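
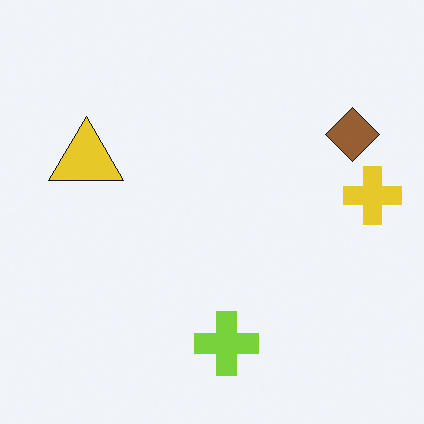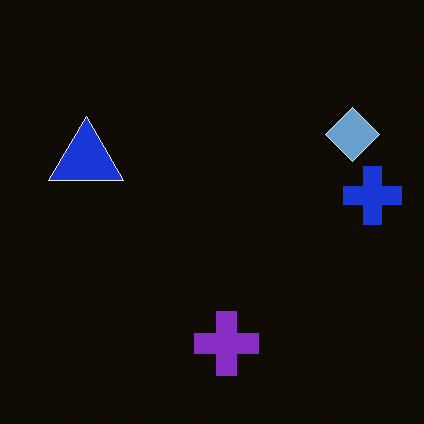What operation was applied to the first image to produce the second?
The image was color-inverted (negative).

The light background has become dark and every shape's color is its complement — a photographic negative.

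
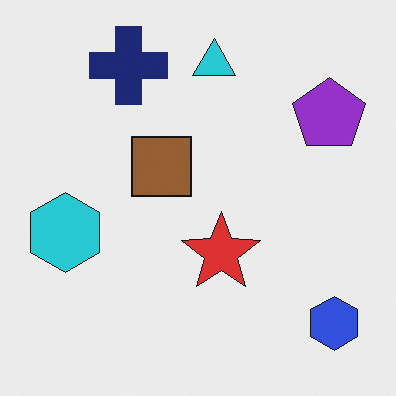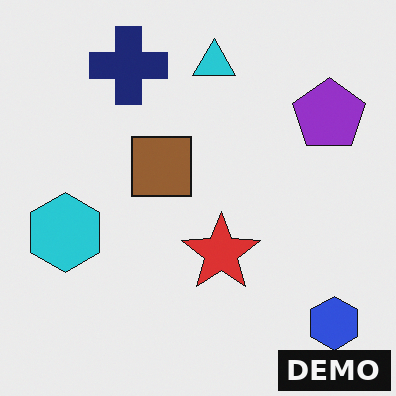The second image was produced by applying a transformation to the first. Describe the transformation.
The transformation is: watermarked with the text "DEMO" in the lower-right corner.

A dark label reading "DEMO" appears in the lower-right corner.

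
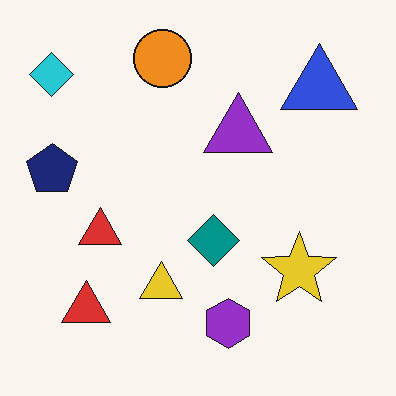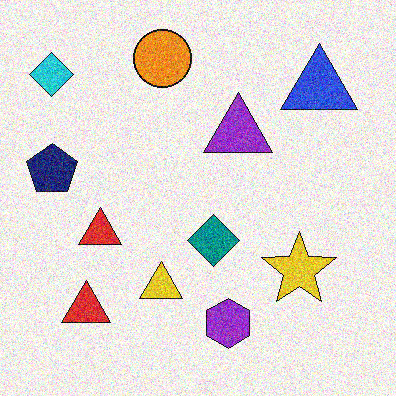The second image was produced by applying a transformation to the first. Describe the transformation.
Degraded with strong gaussian noise.

Random speckle covers the whole image, including the flat background.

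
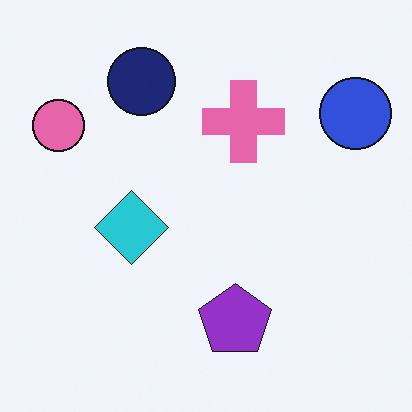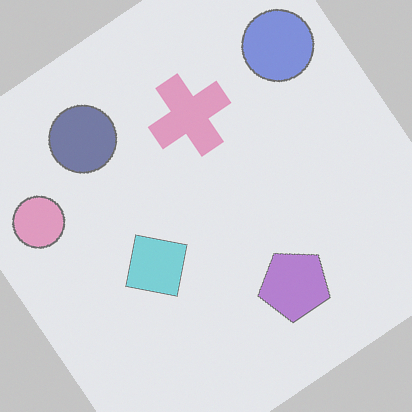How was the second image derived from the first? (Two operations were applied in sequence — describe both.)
The transformation is: rotated counter-clockwise by a large amount — several tens of degrees, then washed out (contrast reduced).

Every shape is tilted by the same angle and the image corners show triangular fill wedges — a whole-image rotation by a non-right angle. Tones are pushed toward mid-grey across the whole image — a global contrast change.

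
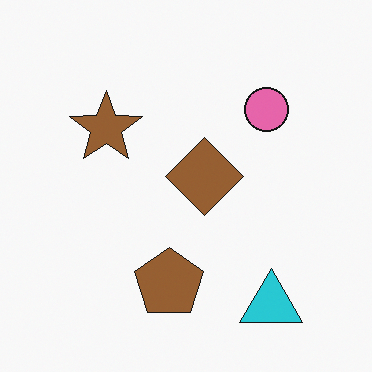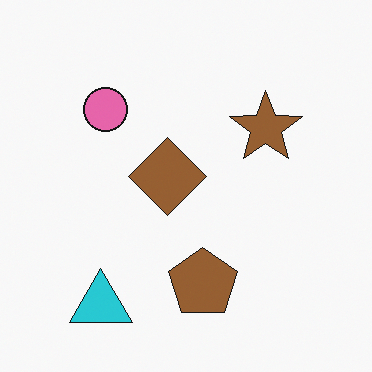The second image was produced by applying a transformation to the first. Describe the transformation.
Flipped horizontally (left ↔ right).

The cyan triangle is in the bottom-right of the first image and the bottom-left of the second — shapes on opposite sides of the vertical midline have swapped in a mirror flip.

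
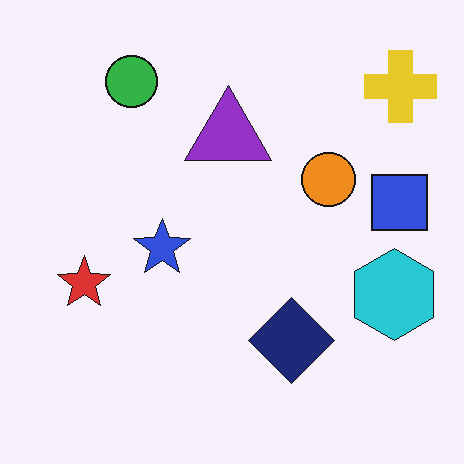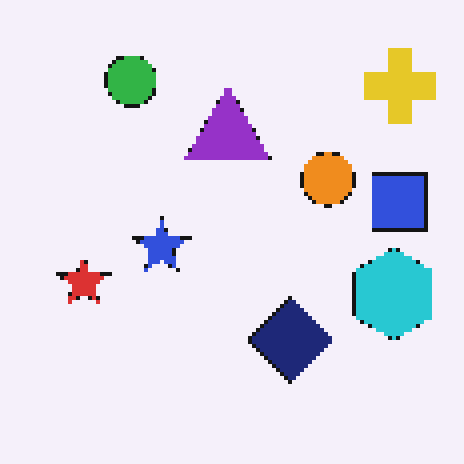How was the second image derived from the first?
It was mildly pixelated.

Shapes are reduced to large square blocks; fine edges and outlines are lost — a downscale-then-upscale (mosaic) effect.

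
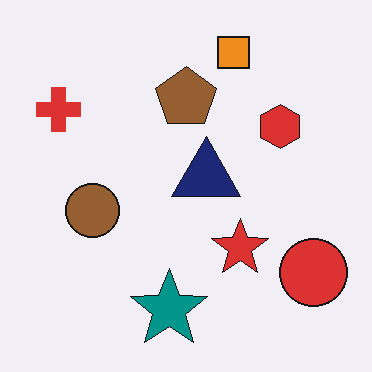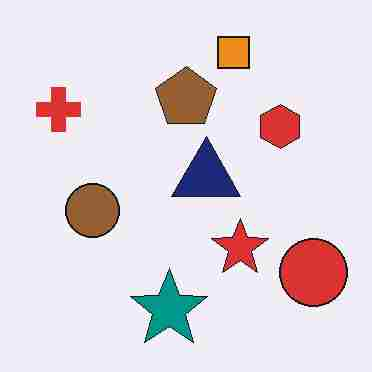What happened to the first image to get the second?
It was degraded with heavy JPEG compression.

Blocky 8×8 compression artifacts appear around shape edges and the flat background shows ringing — characteristic JPEG degradation.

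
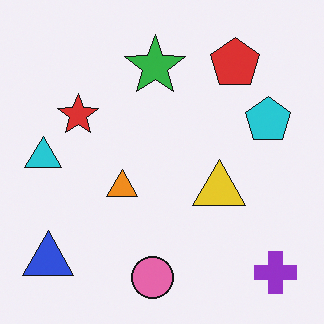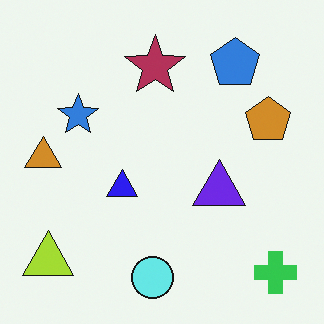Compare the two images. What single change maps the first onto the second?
The second image is the first hue-shifted through roughly half the color wheel.

Every shape's color has rotated by the same amount around the hue wheel — a uniform hue shift.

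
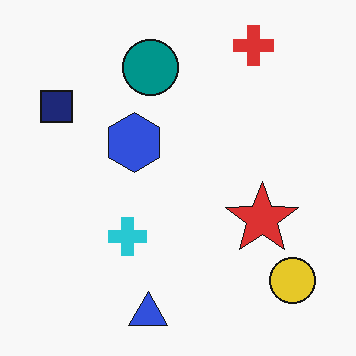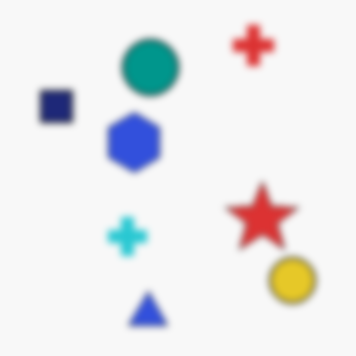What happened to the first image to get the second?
The second image is the first moderately blurred.

Shape edges and outlines are uniformly softened across the whole image.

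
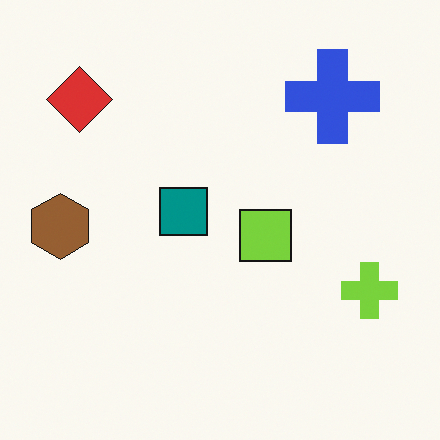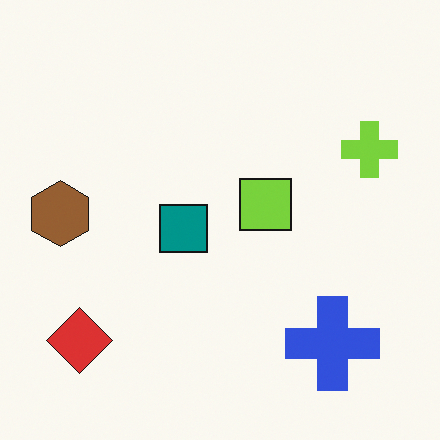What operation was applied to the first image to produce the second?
The transformation is: flipped vertically (top ↔ bottom).

The blue cross is in the top-right of the first image and the bottom-right of the second — shapes on opposite sides of the horizontal midline have swapped in a mirror flip.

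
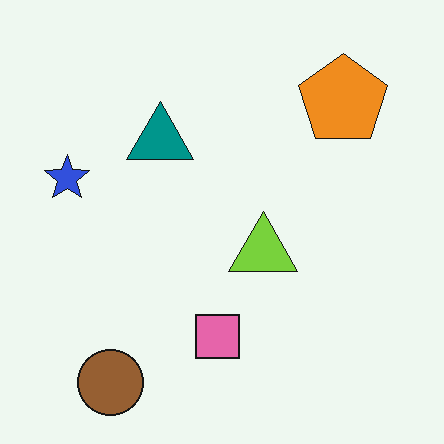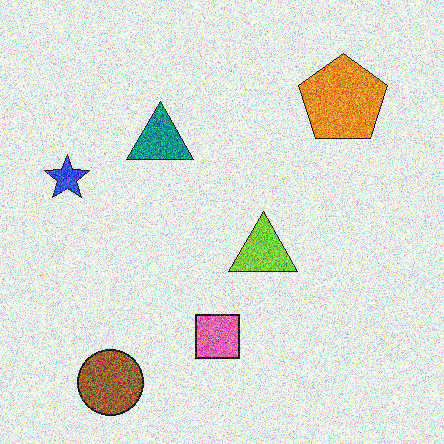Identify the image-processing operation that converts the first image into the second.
It was degraded with strong gaussian noise.

Random speckle covers the whole image, including the flat background.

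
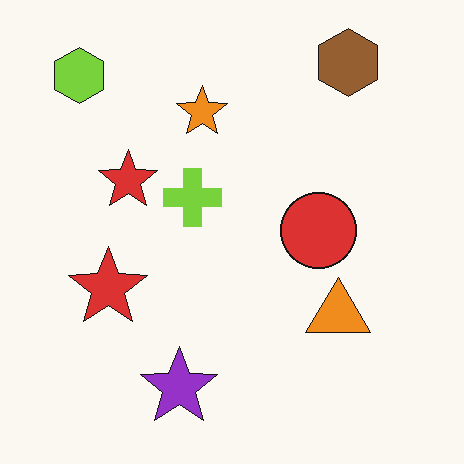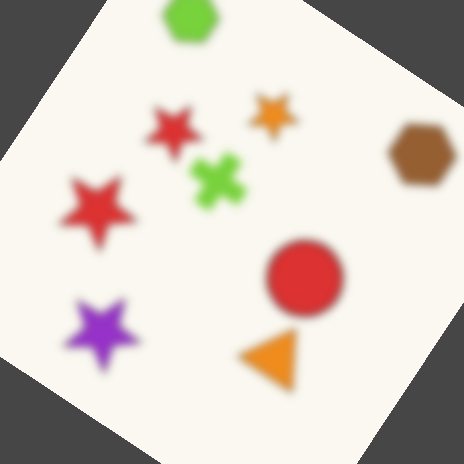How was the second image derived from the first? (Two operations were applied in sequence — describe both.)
The second image is the first moderately blurred, then rotated clockwise by a large amount — several tens of degrees.

Shape edges and outlines are uniformly softened across the whole image. Every shape is tilted by the same angle and the image corners show triangular fill wedges — a whole-image rotation by a non-right angle.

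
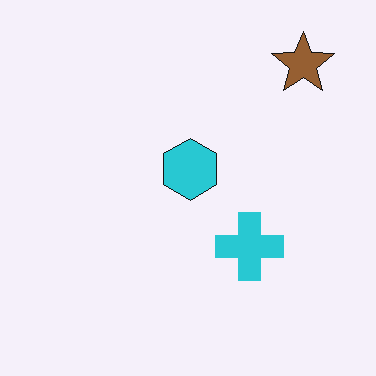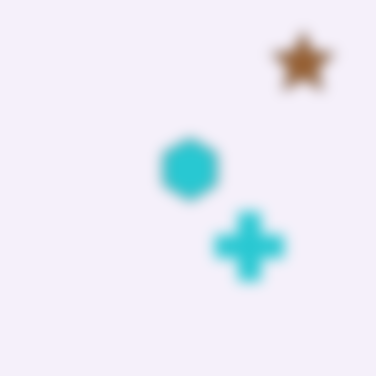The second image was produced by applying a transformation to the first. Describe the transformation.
The image was strongly gaussian-blurred.

Shape edges and outlines are uniformly softened across the whole image.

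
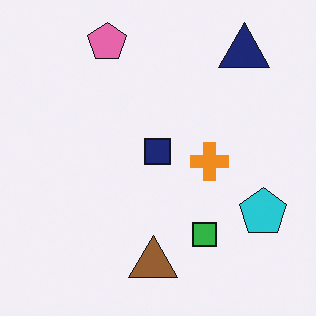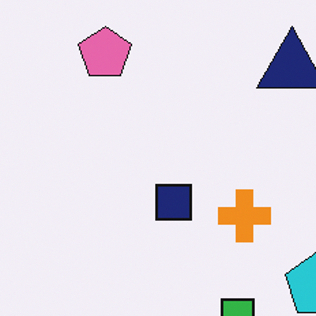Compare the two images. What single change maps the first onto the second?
The transformation is: cropped slightly and scaled back up.

The visible shapes are larger and the field of view is narrower; shapes near the original edges may be partly or wholly outside the frame — a crop-and-rescale.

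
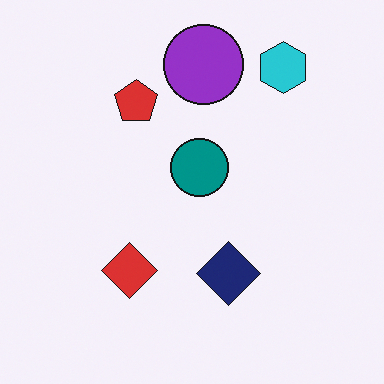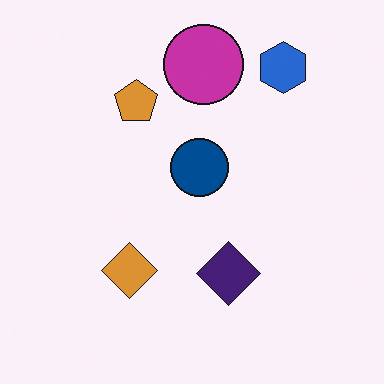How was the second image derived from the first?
The transformation is: hue-shifted slightly.

Every shape's color has rotated by the same amount around the hue wheel — a uniform hue shift.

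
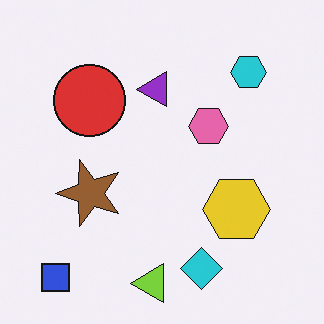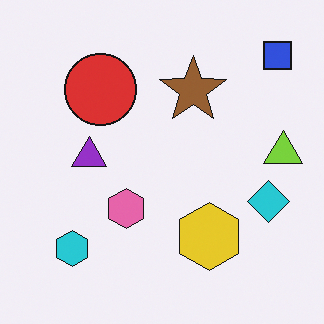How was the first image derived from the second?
It was transposed (reflected across the top-left ↔ bottom-right diagonal).

Shapes have swapped their row and column positions — what was in the top-right is now in the bottom-left — a diagonal reflection.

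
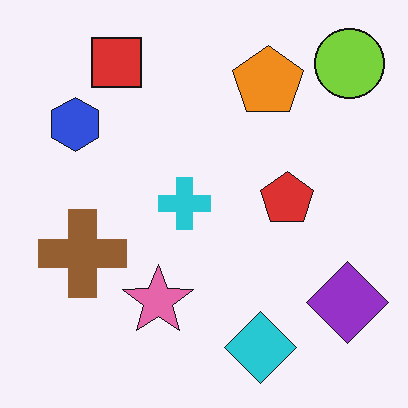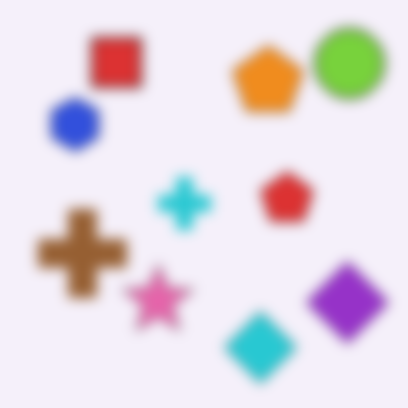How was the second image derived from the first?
The transformation is: strongly gaussian-blurred.

Shape edges and outlines are uniformly softened across the whole image.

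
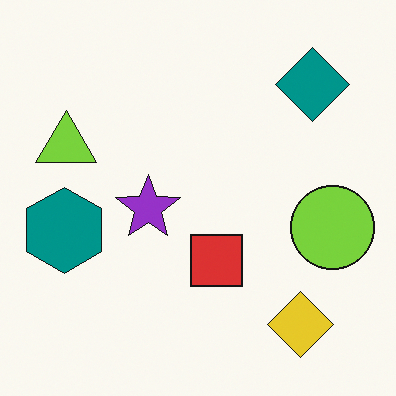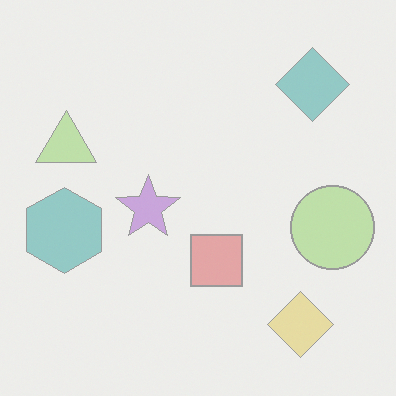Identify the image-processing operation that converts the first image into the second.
The image was washed out (contrast reduced).

Tones are pushed toward mid-grey across the whole image — a global contrast change.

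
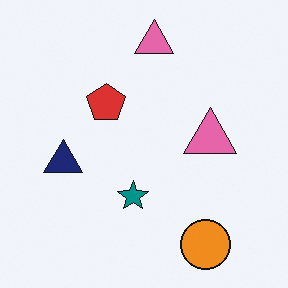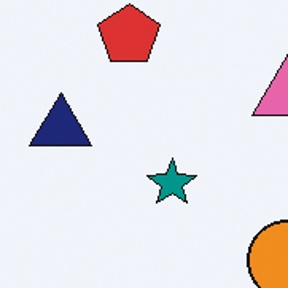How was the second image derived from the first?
Cropped slightly and scaled back up.

The visible shapes are larger and the field of view is narrower; shapes near the original edges may be partly or wholly outside the frame — a crop-and-rescale.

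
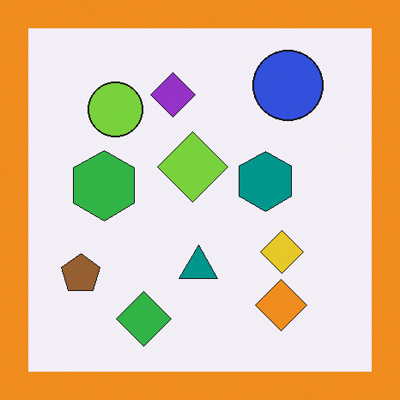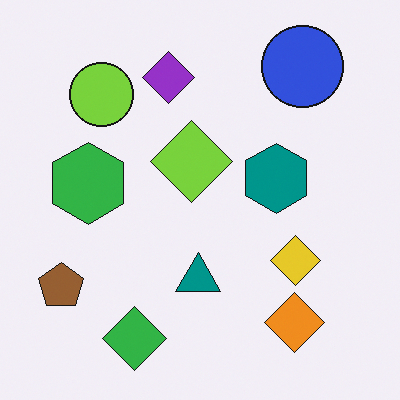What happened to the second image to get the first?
It was framed with a orange border.

A solid orange frame runs around the edge of the first image, with the content slightly shrunk inside it.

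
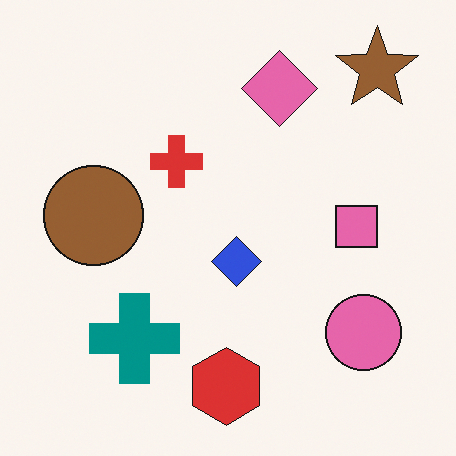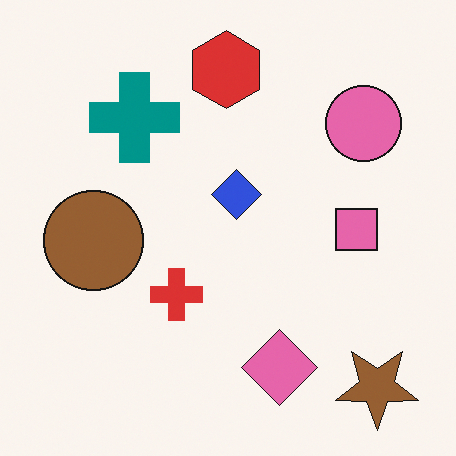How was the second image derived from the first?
The transformation is: flipped vertically (top ↔ bottom).

The brown star is in the top-right of the first image and the bottom-right of the second — shapes on opposite sides of the horizontal midline have swapped in a mirror flip.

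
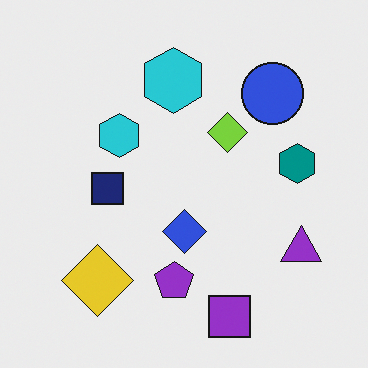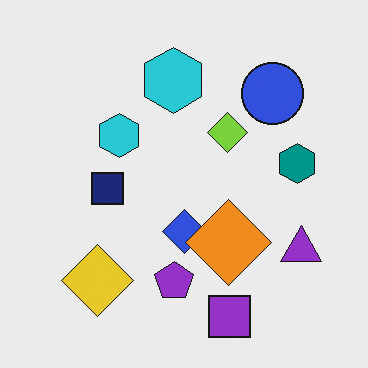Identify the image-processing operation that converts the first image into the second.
It was overlaid with an additional orange diamond.

An orange diamond appears in the second image that is absent from the first.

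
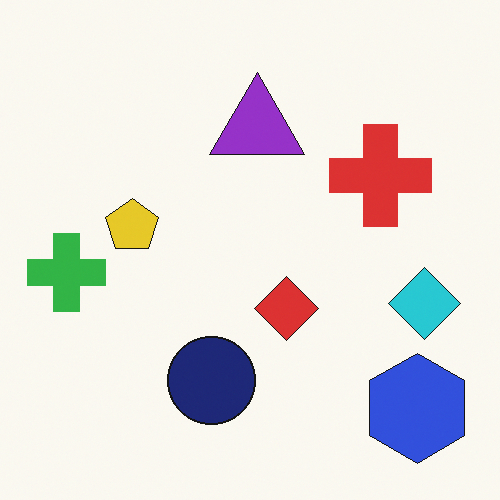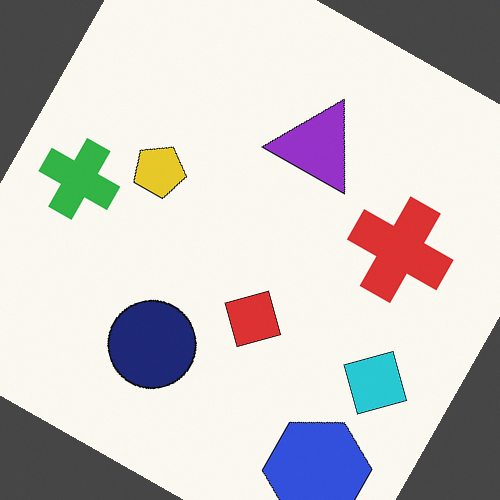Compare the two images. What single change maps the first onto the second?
This is the original image rotated clockwise by a moderate amount.

Every shape is tilted by the same angle and the image corners show triangular fill wedges — a whole-image rotation by a non-right angle.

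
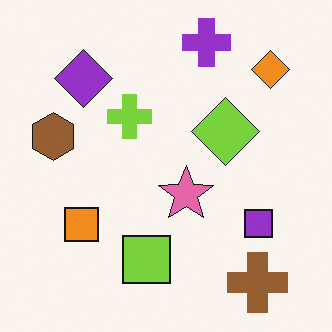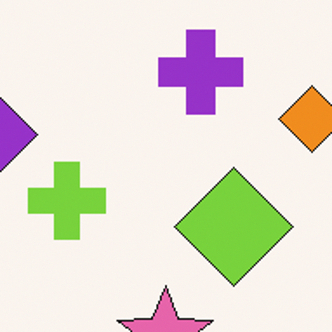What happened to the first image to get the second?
The second image is the first cropped to a noticeably smaller region and rescaled.

The visible shapes are larger and the field of view is narrower; shapes near the original edges may be partly or wholly outside the frame — a crop-and-rescale.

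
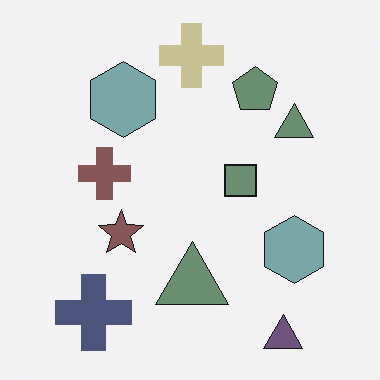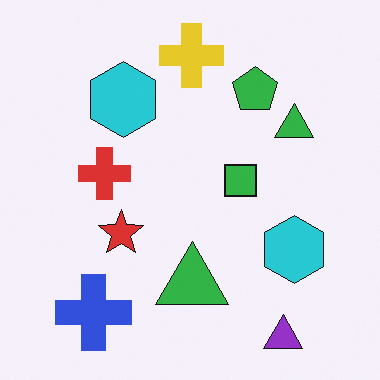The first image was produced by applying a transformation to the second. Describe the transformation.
The image was heavily desaturated.

All colors are more muted and greyish — a global saturation change.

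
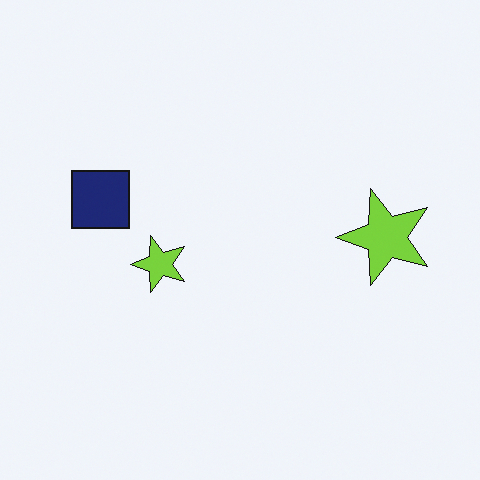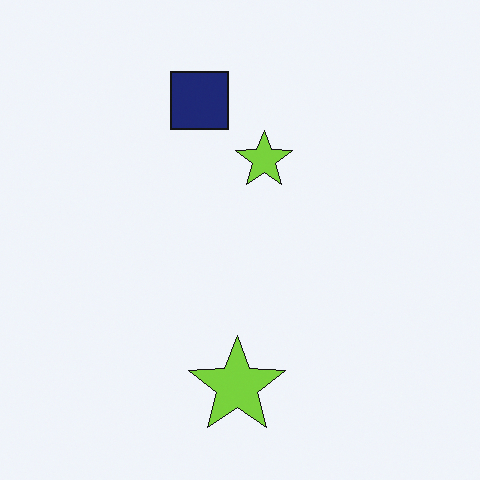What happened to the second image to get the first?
The first image is the second transposed (reflected across the top-left ↔ bottom-right diagonal).

Shapes have swapped their row and column positions — what was in the top-right is now in the bottom-left — a diagonal reflection.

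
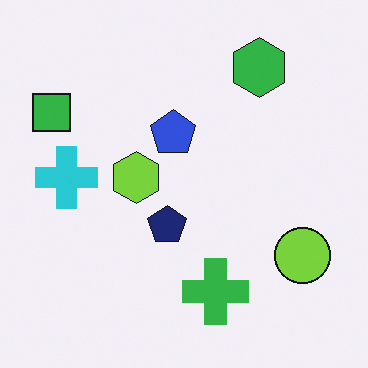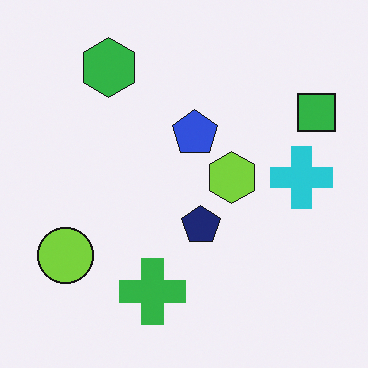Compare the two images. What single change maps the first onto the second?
Flipped horizontally (left ↔ right).

The green square is in the top-left of the first image and the top-right of the second — shapes on opposite sides of the vertical midline have swapped in a mirror flip.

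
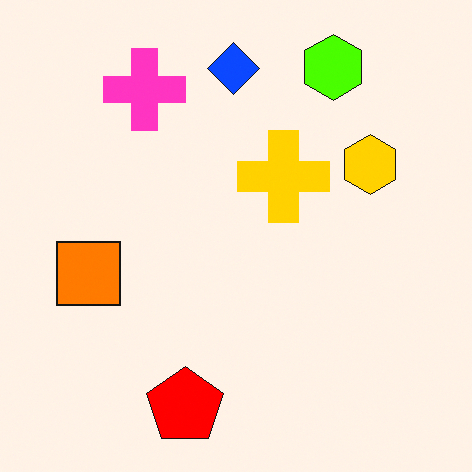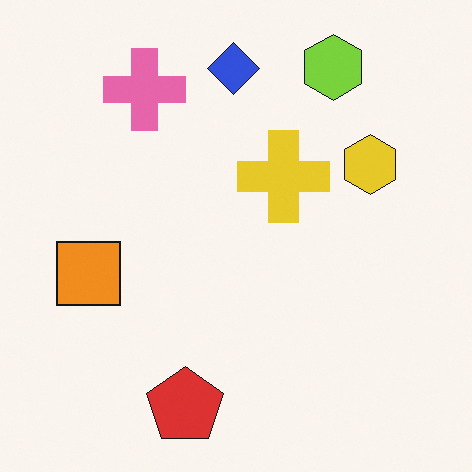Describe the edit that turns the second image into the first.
The first image is the second made much more vivid (saturation change).

All colors are more vivid — a global saturation change.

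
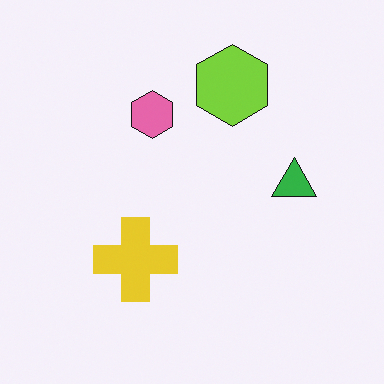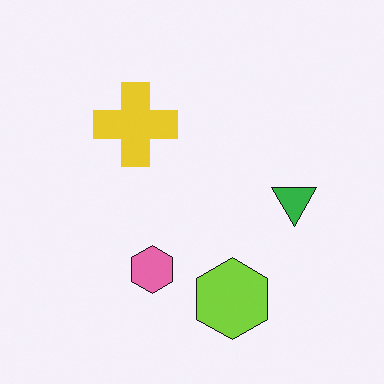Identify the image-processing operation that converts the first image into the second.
Flipped vertically (top ↔ bottom).

The lime hexagon is in the top of the first image and the bottom of the second — shapes on opposite sides of the horizontal midline have swapped in a mirror flip.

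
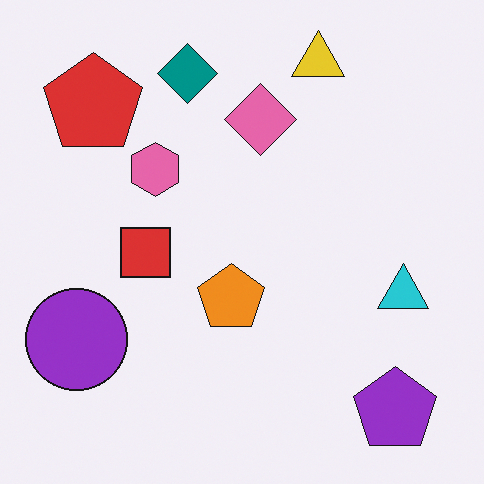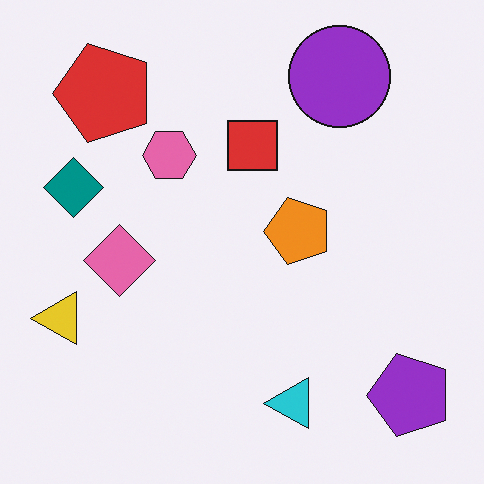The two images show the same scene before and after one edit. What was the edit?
The image was transposed (reflected across the top-left ↔ bottom-right diagonal).

Shapes have swapped their row and column positions — what was in the top-right is now in the bottom-left — a diagonal reflection.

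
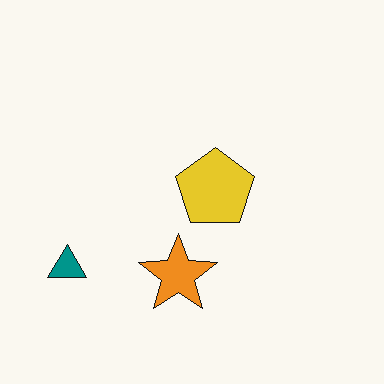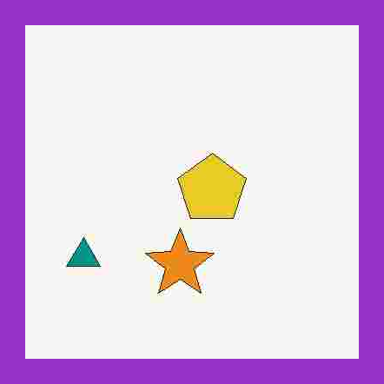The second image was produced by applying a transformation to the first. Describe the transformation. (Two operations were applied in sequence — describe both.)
The second image is the first degraded with heavy JPEG compression, then framed with a purple border.

Blocky 8×8 compression artifacts appear around shape edges and the flat background shows ringing — characteristic JPEG degradation. A solid purple frame runs around the edge of the second image, with the content slightly shrunk inside it.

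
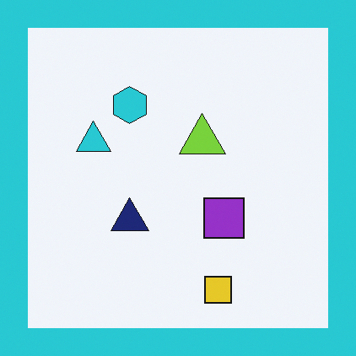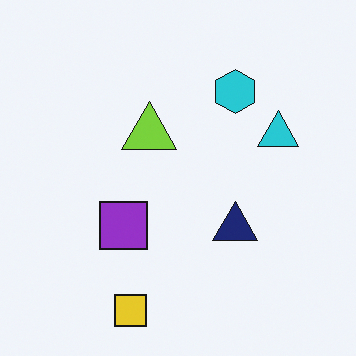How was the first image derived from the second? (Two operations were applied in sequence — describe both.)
The first image is the second flipped horizontally (left ↔ right), then framed with a cyan border.

The cyan triangle is in the right of the second image and the left of the first — shapes on opposite sides of the vertical midline have swapped in a mirror flip. A solid cyan frame runs around the edge of the first image, with the content slightly shrunk inside it.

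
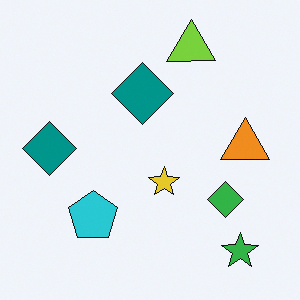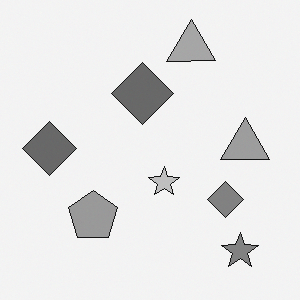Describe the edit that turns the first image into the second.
The transformation is: converted to grayscale.

All color is removed — every shape is now a shade of grey.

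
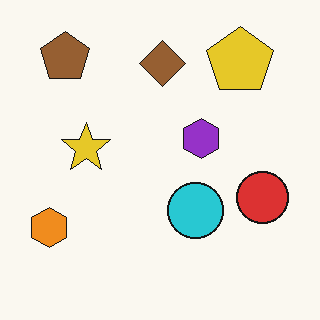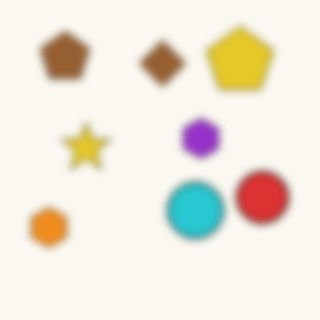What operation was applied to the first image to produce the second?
The image was moderately blurred.

Shape edges and outlines are uniformly softened across the whole image.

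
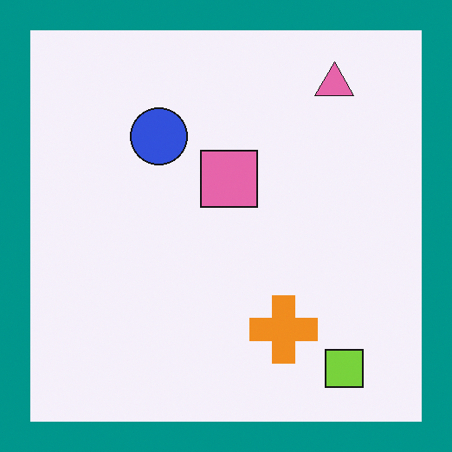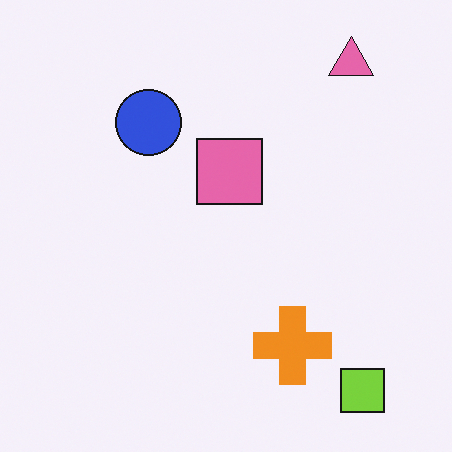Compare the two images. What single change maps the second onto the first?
The first image is the second framed with a teal border.

A solid teal frame runs around the edge of the first image, with the content slightly shrunk inside it.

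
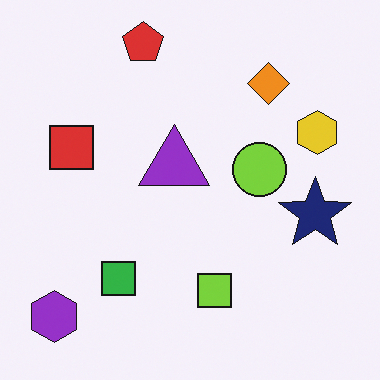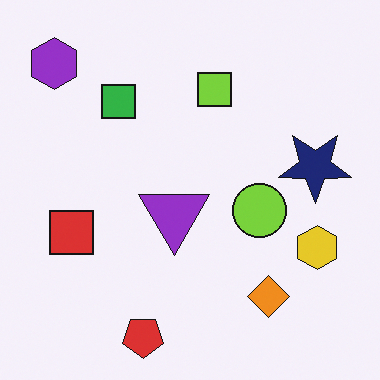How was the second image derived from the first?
The transformation is: flipped vertically (top ↔ bottom).

The red pentagon is in the top of the first image and the bottom of the second — shapes on opposite sides of the horizontal midline have swapped in a mirror flip.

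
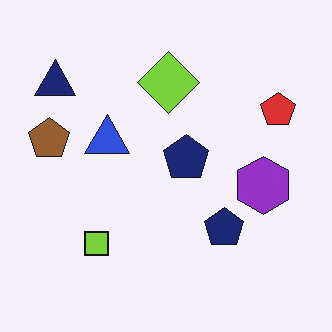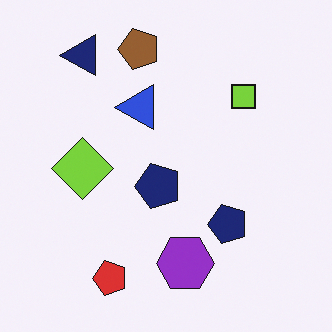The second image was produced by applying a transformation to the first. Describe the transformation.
This is the original image transposed (reflected across the top-left ↔ bottom-right diagonal).

Shapes have swapped their row and column positions — what was in the top-right is now in the bottom-left — a diagonal reflection.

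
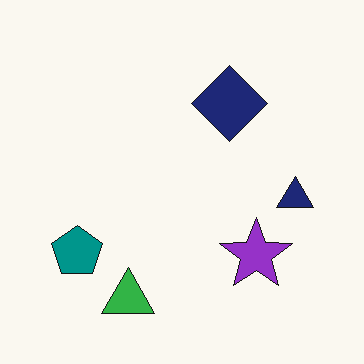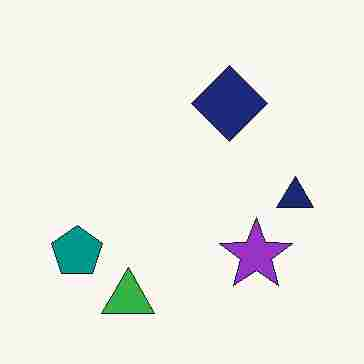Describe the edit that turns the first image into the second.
This is the original image degraded with heavy JPEG compression.

Blocky 8×8 compression artifacts appear around shape edges and the flat background shows ringing — characteristic JPEG degradation.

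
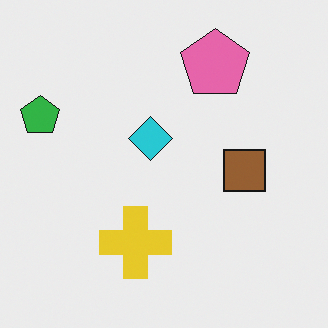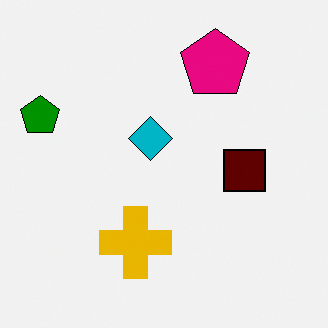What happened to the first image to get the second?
Given much higher contrast.

Tones are pushed away from mid-grey across the whole image — a global contrast change.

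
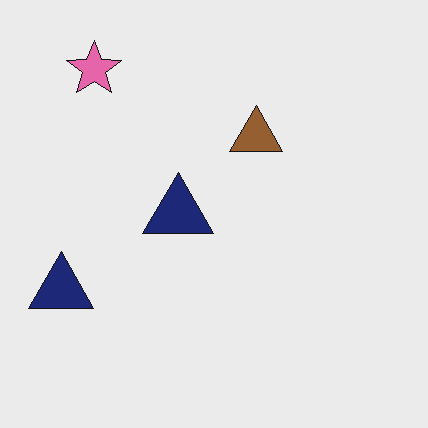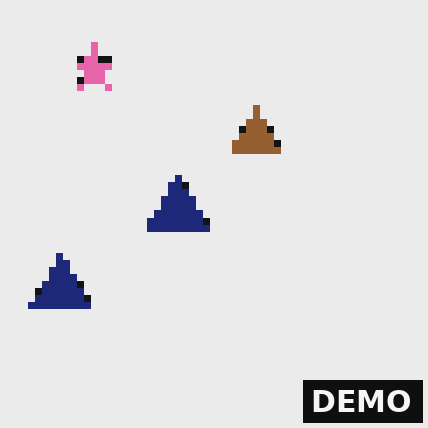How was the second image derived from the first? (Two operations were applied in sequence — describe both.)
Moderately pixelated, then watermarked with the text "DEMO" in the lower-right corner.

Shapes are reduced to large square blocks; fine edges and outlines are lost — a downscale-then-upscale (mosaic) effect. A dark label reading "DEMO" appears in the lower-right corner.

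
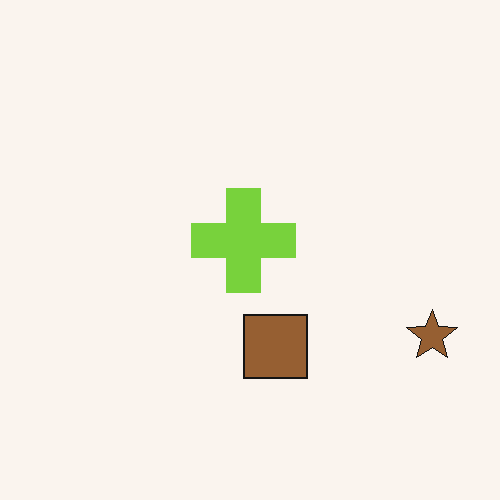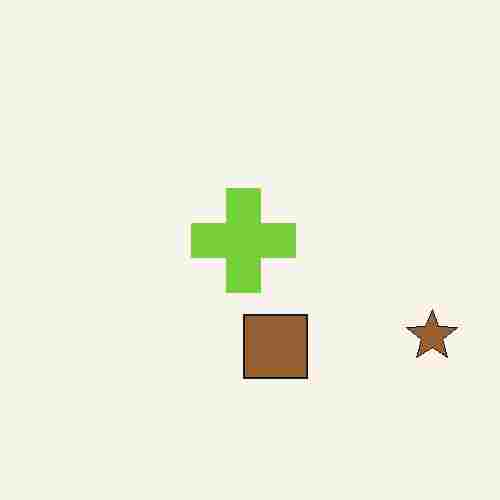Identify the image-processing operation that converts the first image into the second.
It was degraded with heavy JPEG compression.

Blocky 8×8 compression artifacts appear around shape edges and the flat background shows ringing — characteristic JPEG degradation.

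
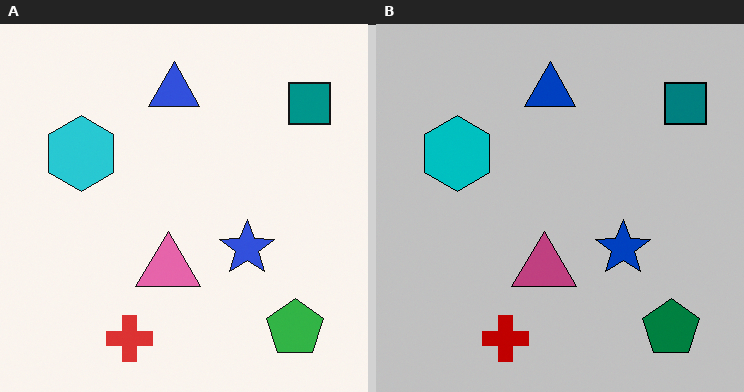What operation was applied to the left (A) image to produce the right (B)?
It was aggressively posterized.

Each flat color has snapped to a coarser quantized level — most visibly, the near-white background has dropped to a flat grey.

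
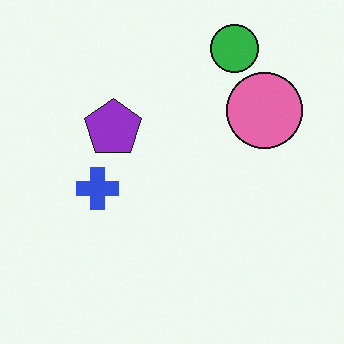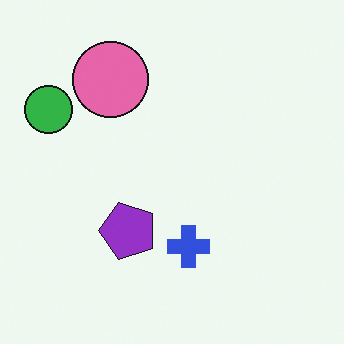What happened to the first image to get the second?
The image was rotated 90° counter-clockwise.

The green circle sits in the top-right of the first image and the top-left of the second — consistent with a whole-image 90° counter-clockwise rotation.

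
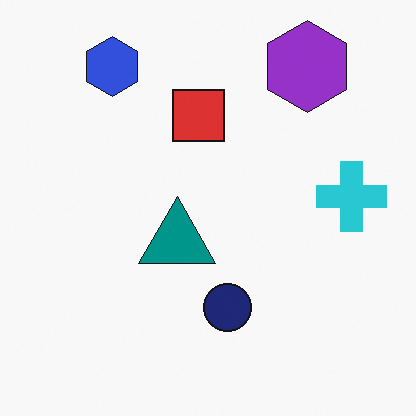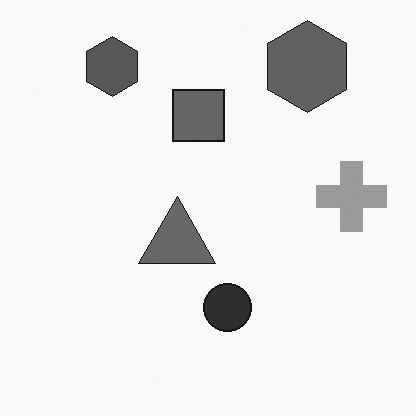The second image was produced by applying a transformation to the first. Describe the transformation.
This is the original image converted to grayscale.

All color is removed — every shape is now a shade of grey.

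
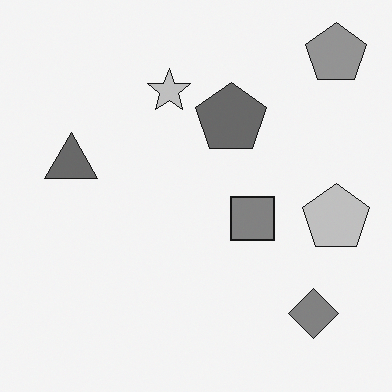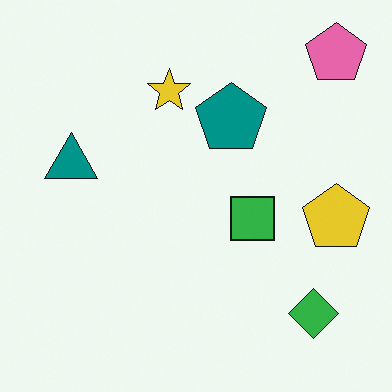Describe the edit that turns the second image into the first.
This is the original image converted to grayscale.

All color is removed — every shape is now a shade of grey.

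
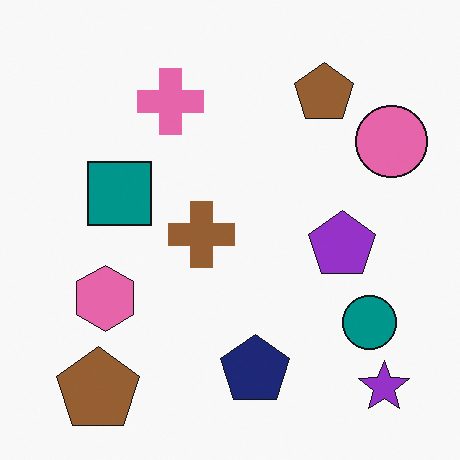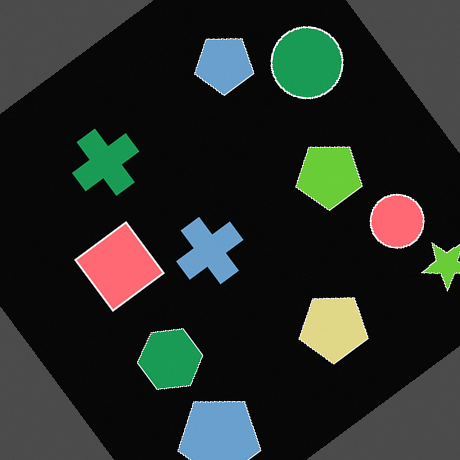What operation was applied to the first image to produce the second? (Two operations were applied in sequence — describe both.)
The transformation is: rotated counter-clockwise by a large amount — several tens of degrees, then color-inverted (negative).

Every shape is tilted by the same angle and the image corners show triangular fill wedges — a whole-image rotation by a non-right angle. The light background has become dark and every shape's color is its complement — a photographic negative.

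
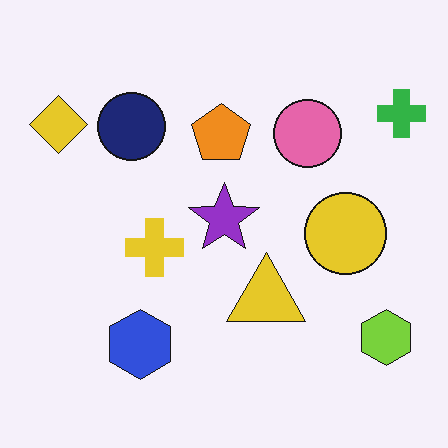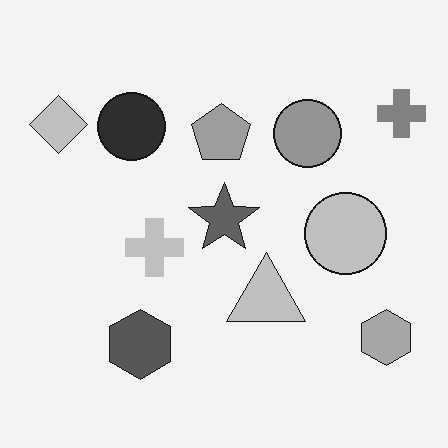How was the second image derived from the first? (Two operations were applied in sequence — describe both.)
This is the original image converted to grayscale, then given moderate JPEG compression.

All color is removed — every shape is now a shade of grey. Blocky 8×8 compression artifacts appear around shape edges and the flat background shows ringing — characteristic JPEG degradation.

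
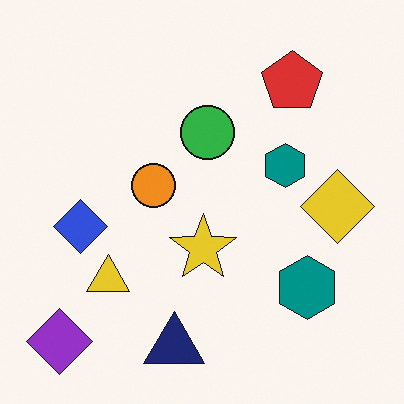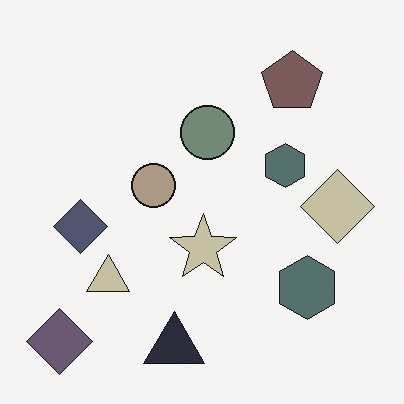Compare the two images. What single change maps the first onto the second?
The second image is the first heavily desaturated.

All colors are more muted and greyish — a global saturation change.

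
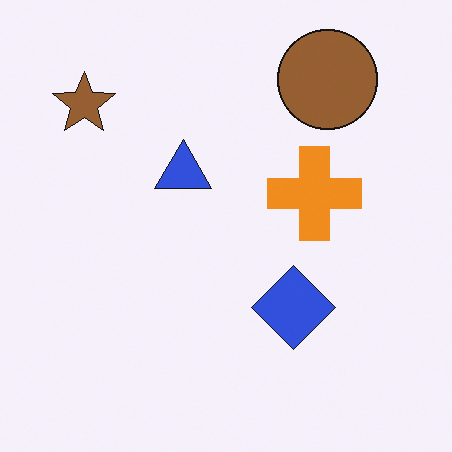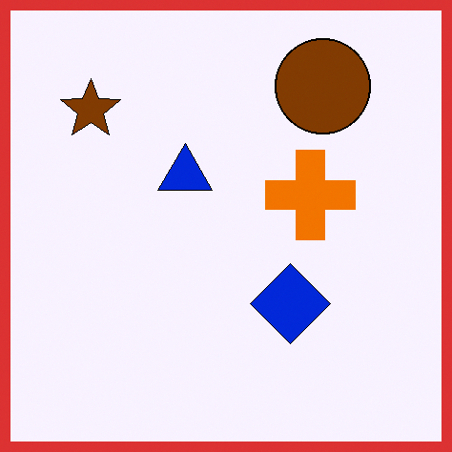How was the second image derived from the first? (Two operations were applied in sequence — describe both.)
This is the original image given slightly increased contrast, then framed with a red border.

Tones are pushed away from mid-grey across the whole image — a global contrast change. A solid red frame runs around the edge of the second image, with the content slightly shrunk inside it.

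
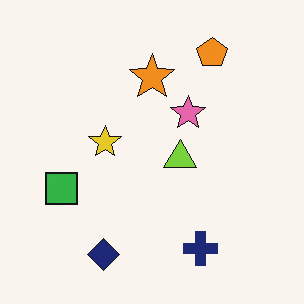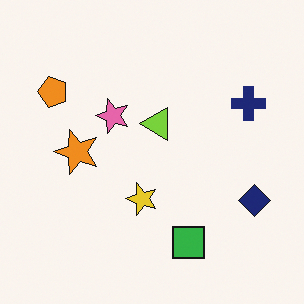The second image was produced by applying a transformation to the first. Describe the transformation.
The second image is the first rotated 90° counter-clockwise.

The orange pentagon sits in the top-right of the first image and the top-left of the second — consistent with a whole-image 90° counter-clockwise rotation.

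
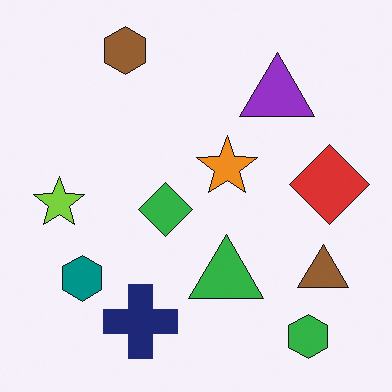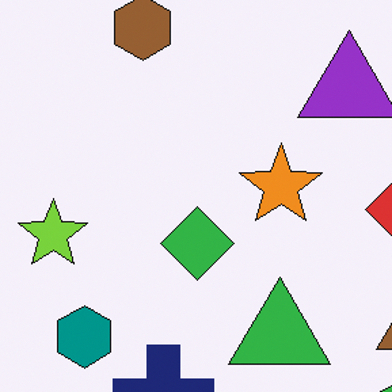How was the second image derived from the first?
The transformation is: cropped slightly and scaled back up.

The visible shapes are larger and the field of view is narrower; shapes near the original edges may be partly or wholly outside the frame — a crop-and-rescale.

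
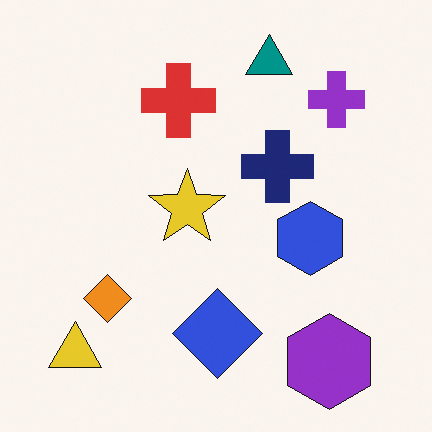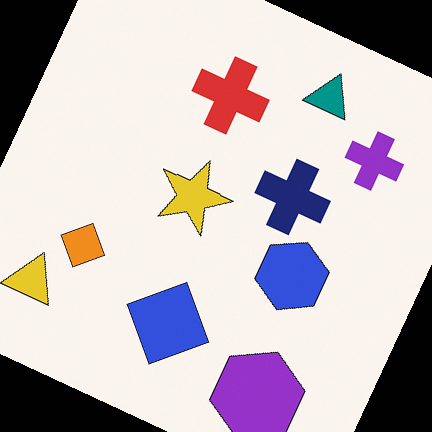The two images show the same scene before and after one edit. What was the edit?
The image was rotated clockwise by a moderate amount.

Every shape is tilted by the same angle and the image corners show triangular fill wedges — a whole-image rotation by a non-right angle.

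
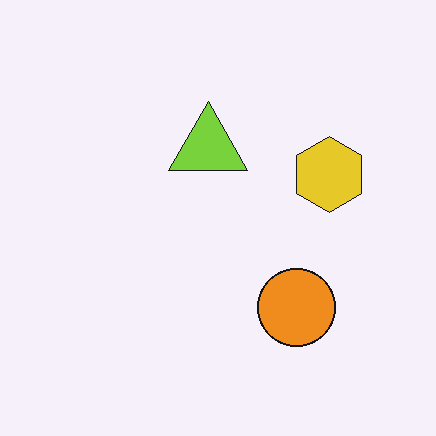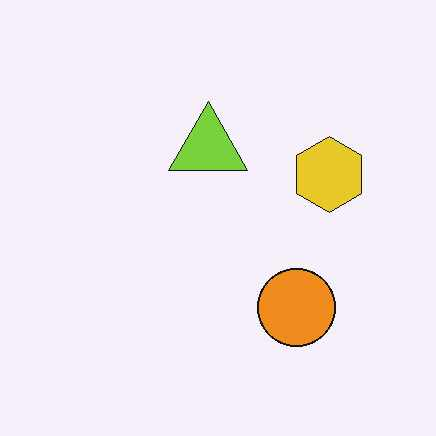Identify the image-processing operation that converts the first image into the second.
This is the original image given moderate JPEG compression.

Blocky 8×8 compression artifacts appear around shape edges and the flat background shows ringing — characteristic JPEG degradation.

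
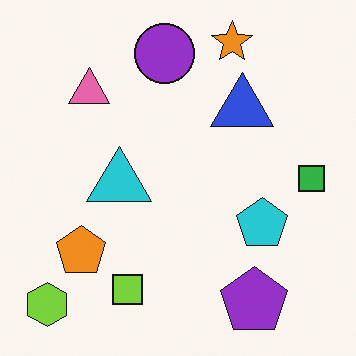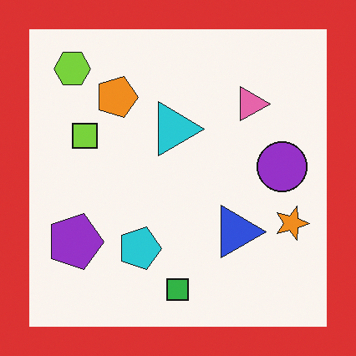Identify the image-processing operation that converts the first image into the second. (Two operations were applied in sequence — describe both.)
This is the original image rotated 90° clockwise, then framed with a red border.

The lime hexagon sits in the bottom-left of the first image and the top-left of the second — consistent with a whole-image 90° clockwise rotation. A solid red frame runs around the edge of the second image, with the content slightly shrunk inside it.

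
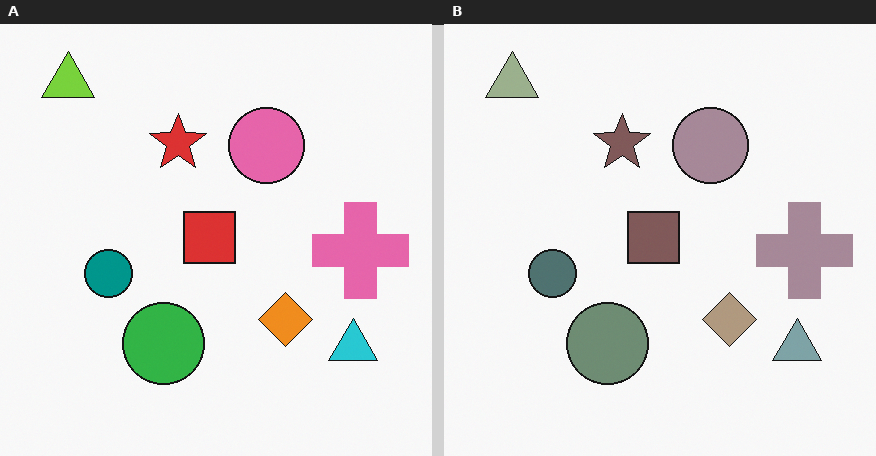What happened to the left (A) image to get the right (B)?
It was made much more muted (saturation change).

All colors are more muted and greyish — a global saturation change.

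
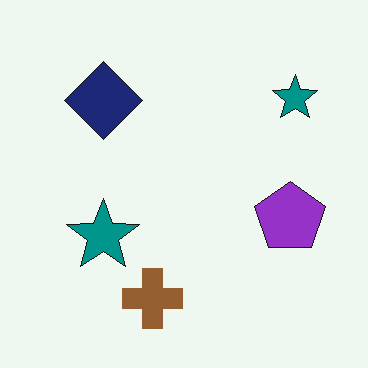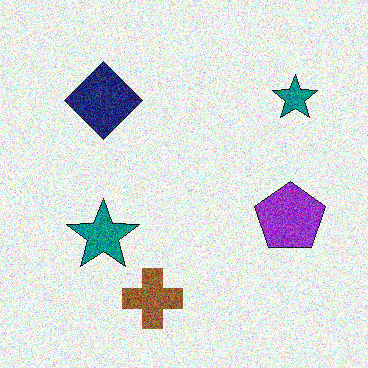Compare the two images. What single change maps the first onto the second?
Degraded with heavy additive noise.

Random speckle covers the whole image, including the flat background.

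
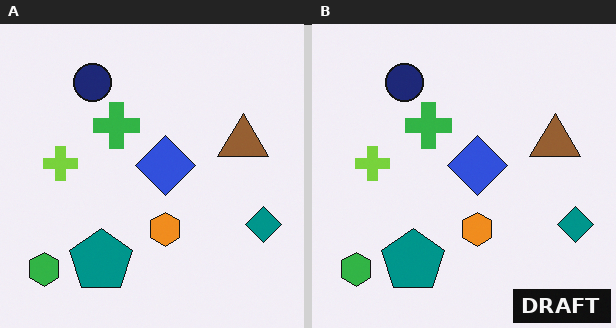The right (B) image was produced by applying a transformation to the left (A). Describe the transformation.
Watermarked with the text "DRAFT" in the lower-right corner.

A dark label reading "DRAFT" appears in the lower-right corner.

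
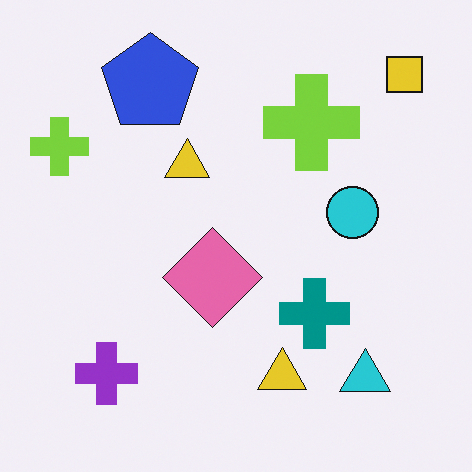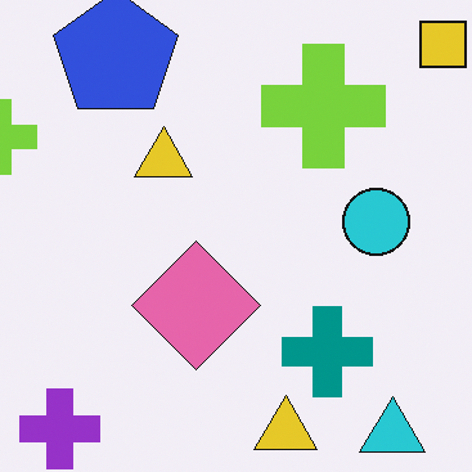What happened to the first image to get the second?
The transformation is: cropped to a modestly smaller region and rescaled.

The visible shapes are larger and the field of view is narrower; shapes near the original edges may be partly or wholly outside the frame — a crop-and-rescale.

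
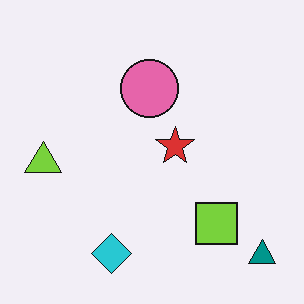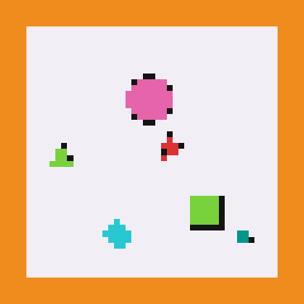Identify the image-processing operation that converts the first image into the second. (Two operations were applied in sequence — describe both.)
Pixelated into visible square blocks, then framed with a orange border.

Shapes are reduced to large square blocks; fine edges and outlines are lost — a downscale-then-upscale (mosaic) effect. A solid orange frame runs around the edge of the second image, with the content slightly shrunk inside it.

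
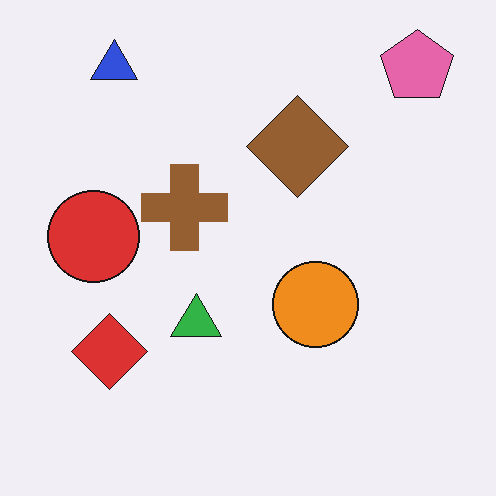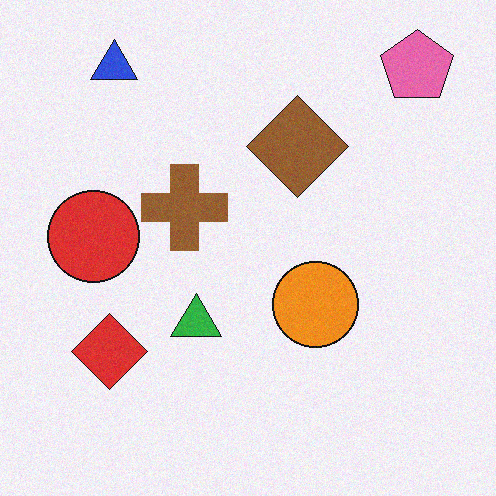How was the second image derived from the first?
It was degraded with a light layer of grain.

Random speckle covers the whole image, including the flat background.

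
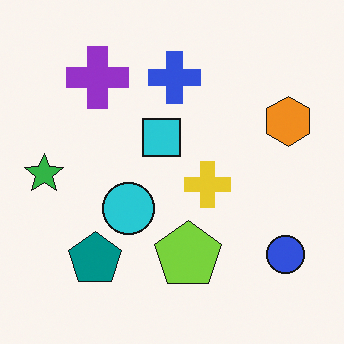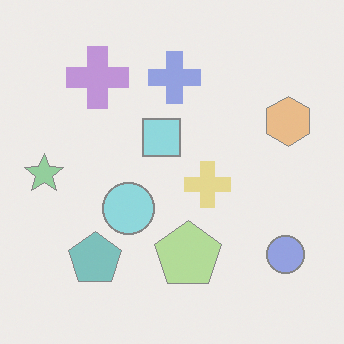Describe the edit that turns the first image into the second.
It was washed out (contrast reduced).

Tones are pushed toward mid-grey across the whole image — a global contrast change.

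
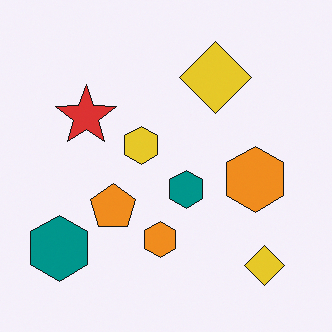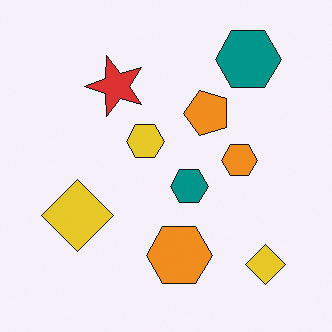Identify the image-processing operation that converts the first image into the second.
It was transposed (reflected across the top-left ↔ bottom-right diagonal).

Shapes have swapped their row and column positions — what was in the top-right is now in the bottom-left — a diagonal reflection.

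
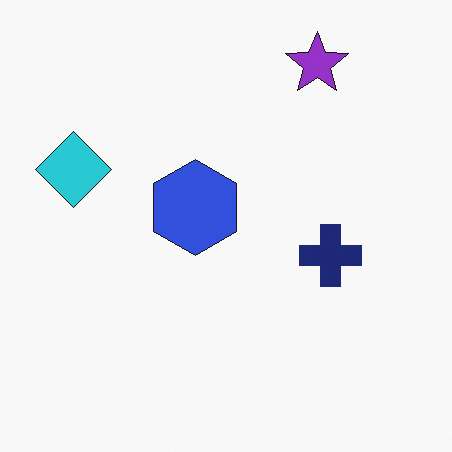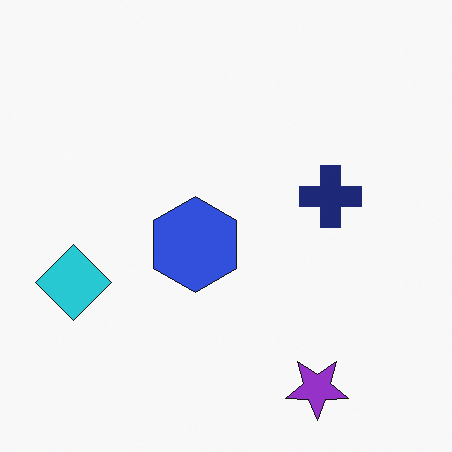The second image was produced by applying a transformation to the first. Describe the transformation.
The image was flipped vertically (top ↔ bottom).

The purple star is in the top-right of the first image and the bottom-right of the second — shapes on opposite sides of the horizontal midline have swapped in a mirror flip.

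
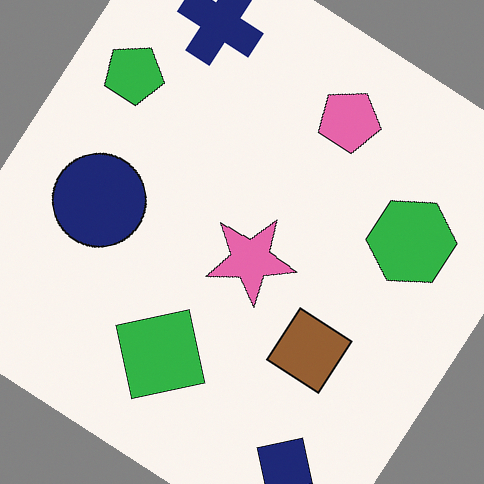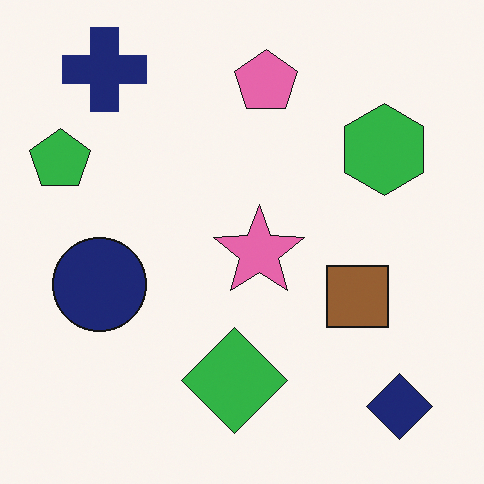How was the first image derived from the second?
The first image is the second rotated clockwise by a large amount — several tens of degrees.

Every shape is tilted by the same angle and the image corners show triangular fill wedges — a whole-image rotation by a non-right angle.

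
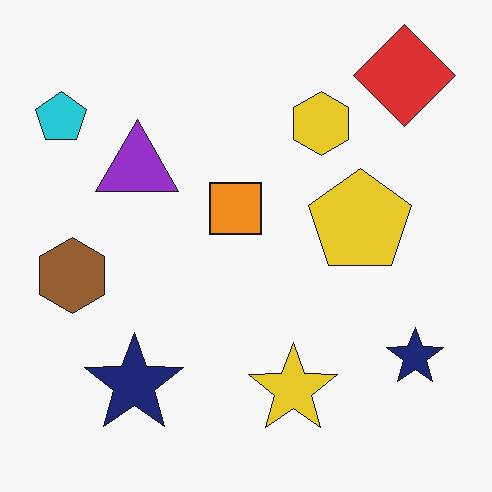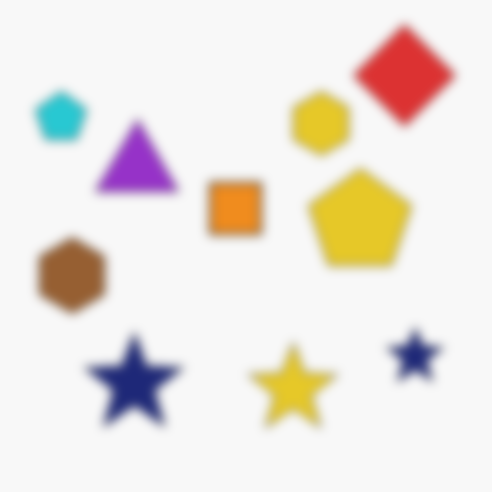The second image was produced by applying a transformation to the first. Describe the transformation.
The image was strongly gaussian-blurred.

Shape edges and outlines are uniformly softened across the whole image.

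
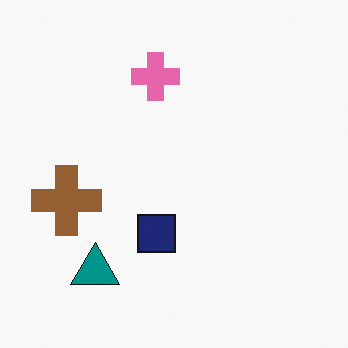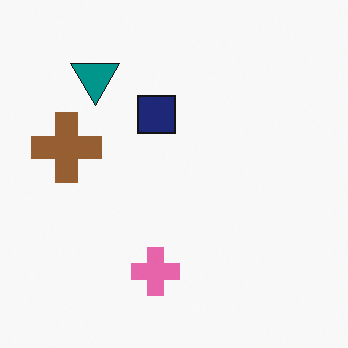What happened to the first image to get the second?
The second image is the first flipped vertically (top ↔ bottom).

The pink cross is in the top of the first image and the bottom of the second — shapes on opposite sides of the horizontal midline have swapped in a mirror flip.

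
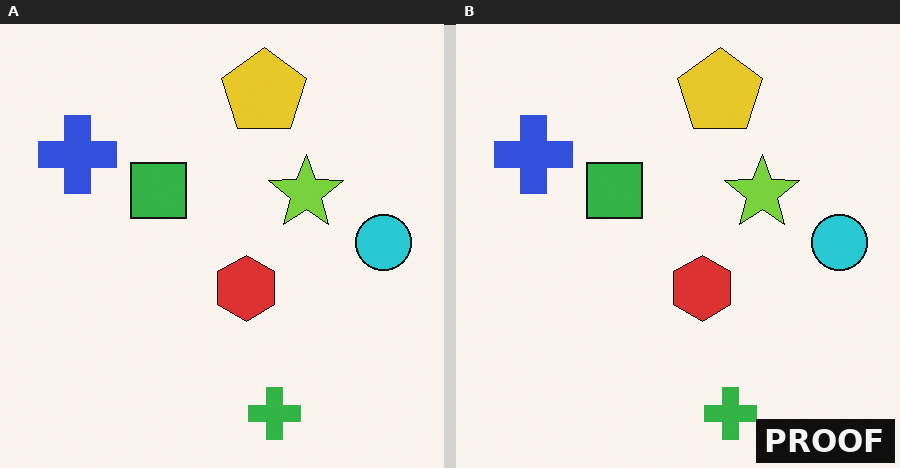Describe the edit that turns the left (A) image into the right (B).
It was watermarked with the text "PROOF" in the lower-right corner.

A dark label reading "PROOF" appears in the lower-right corner.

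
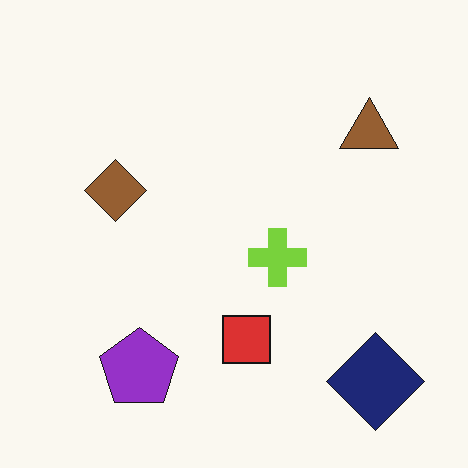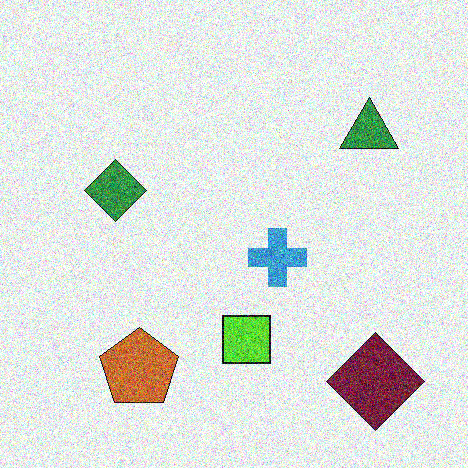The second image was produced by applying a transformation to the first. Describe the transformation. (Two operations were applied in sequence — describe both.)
The image was hue-shifted noticeably, then degraded with heavy additive noise.

Every shape's color has rotated by the same amount around the hue wheel — a uniform hue shift. Random speckle covers the whole image, including the flat background.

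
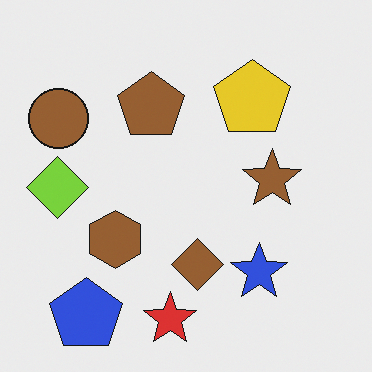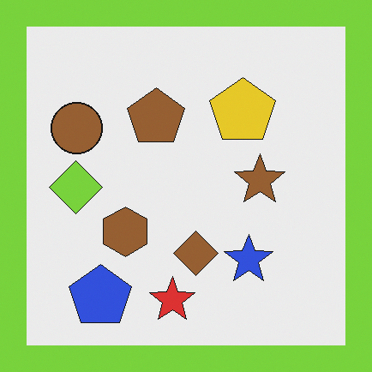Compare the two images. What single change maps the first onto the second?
It was framed with a lime border.

A solid lime frame runs around the edge of the second image, with the content slightly shrunk inside it.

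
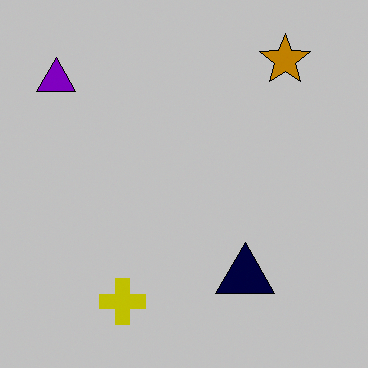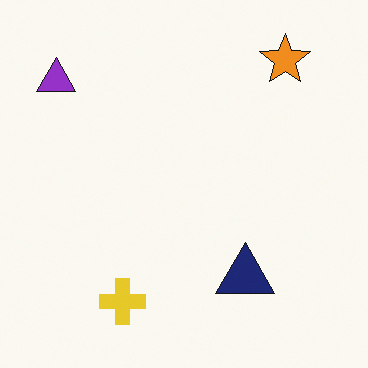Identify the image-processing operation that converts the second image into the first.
Aggressively posterized.

Each flat color has snapped to a coarser quantized level — most visibly, the near-white background has dropped to a flat grey.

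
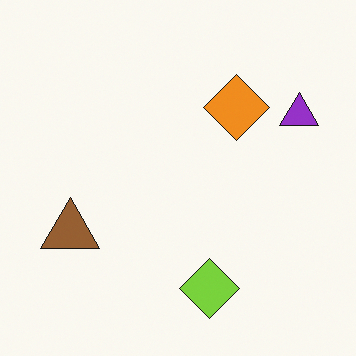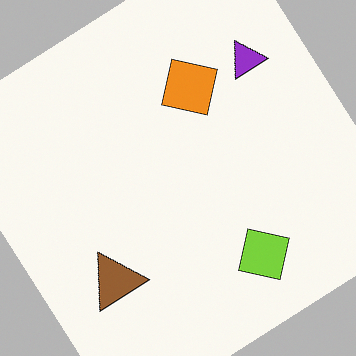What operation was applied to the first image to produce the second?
The transformation is: rotated counter-clockwise by a large amount — several tens of degrees.

Every shape is tilted by the same angle and the image corners show triangular fill wedges — a whole-image rotation by a non-right angle.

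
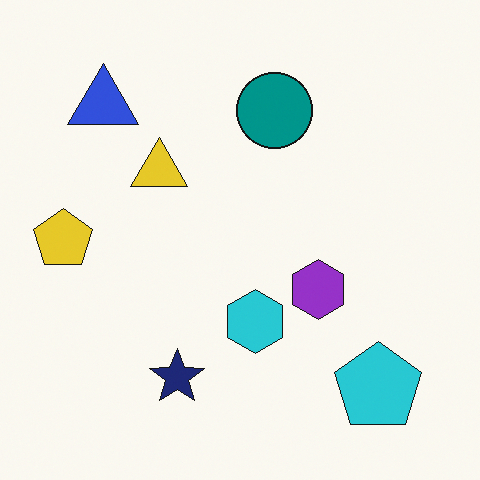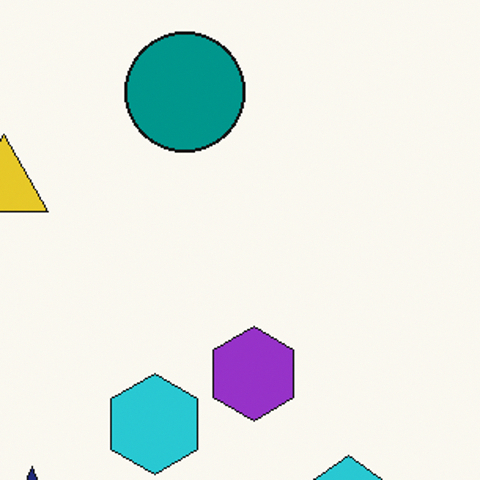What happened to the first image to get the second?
The second image is the first cropped slightly and scaled back up.

The visible shapes are larger and the field of view is narrower; shapes near the original edges may be partly or wholly outside the frame — a crop-and-rescale.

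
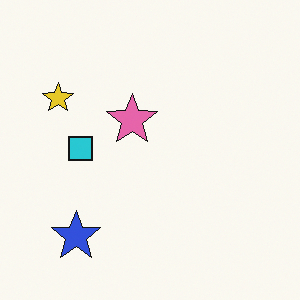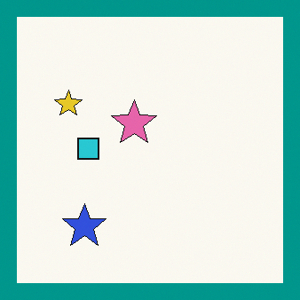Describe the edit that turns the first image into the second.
The second image is the first framed with a teal border.

A solid teal frame runs around the edge of the second image, with the content slightly shrunk inside it.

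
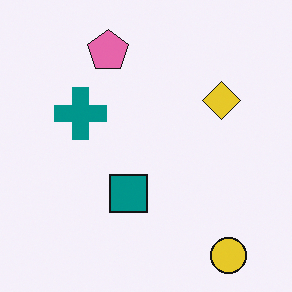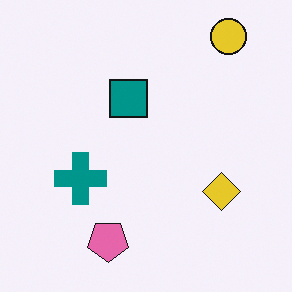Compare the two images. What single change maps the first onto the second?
This is the original image flipped vertically (top ↔ bottom).

The yellow circle is in the bottom-right of the first image and the top-right of the second — shapes on opposite sides of the horizontal midline have swapped in a mirror flip.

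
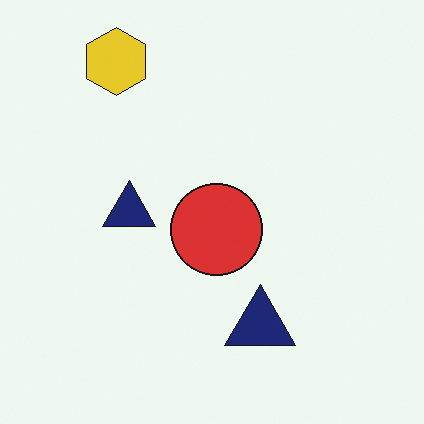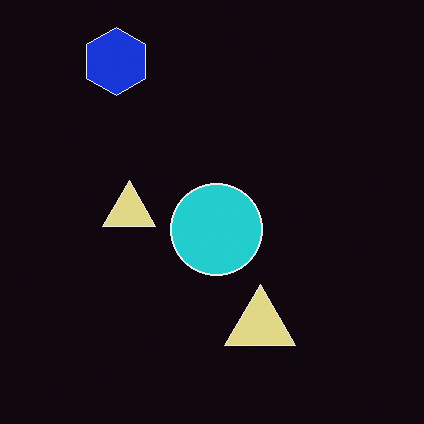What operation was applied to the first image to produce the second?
This is the original image color-inverted (negative).

The light background has become dark and every shape's color is its complement — a photographic negative.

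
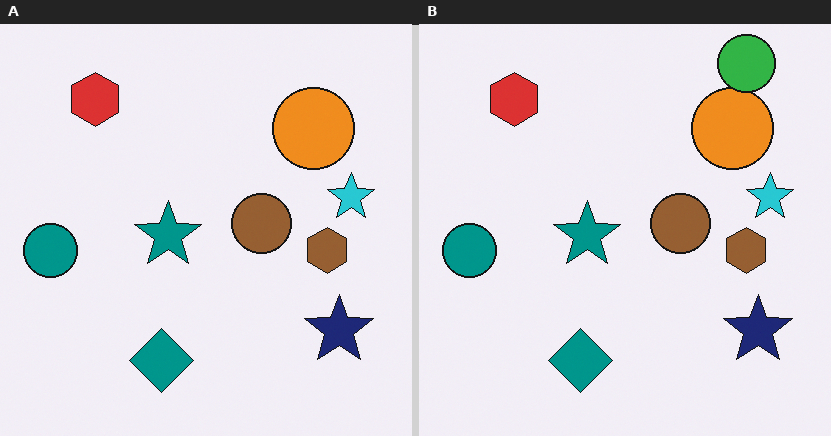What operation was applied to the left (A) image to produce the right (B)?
It was overlaid with an additional green circle.

A green circle appears in the right (B) image that is absent from the left (A).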